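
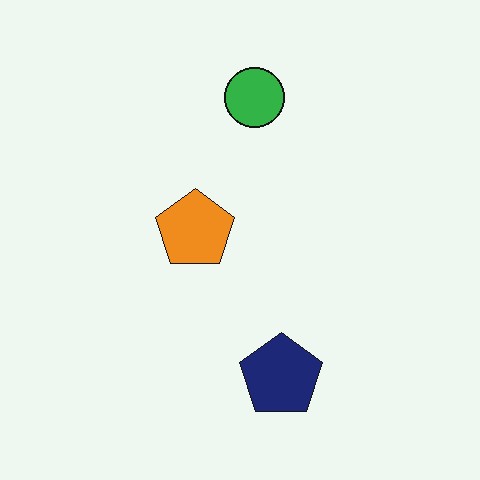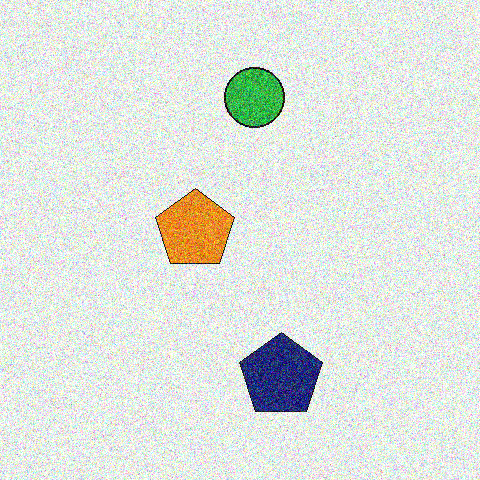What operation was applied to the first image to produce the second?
This is the original image degraded with strong gaussian noise.

Random speckle covers the whole image, including the flat background.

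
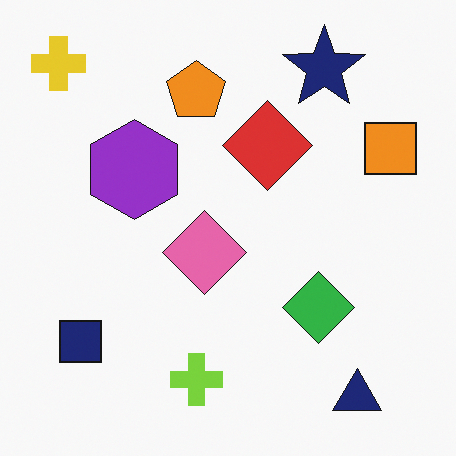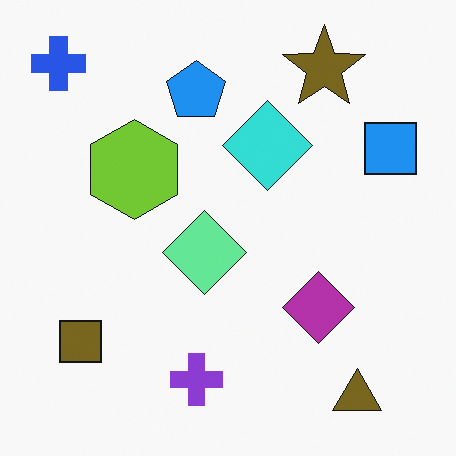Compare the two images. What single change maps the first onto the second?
Hue-shifted through roughly half the color wheel.

Every shape's color has rotated by the same amount around the hue wheel — a uniform hue shift.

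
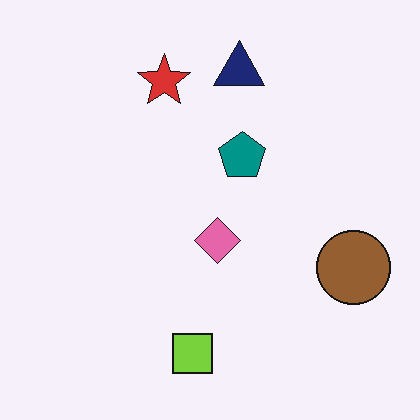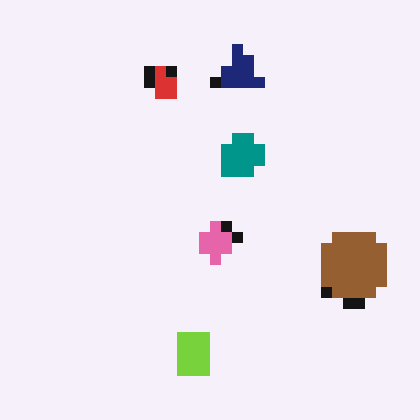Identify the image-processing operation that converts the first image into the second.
The transformation is: coarsely pixelated.

Shapes are reduced to large square blocks; fine edges and outlines are lost — a downscale-then-upscale (mosaic) effect.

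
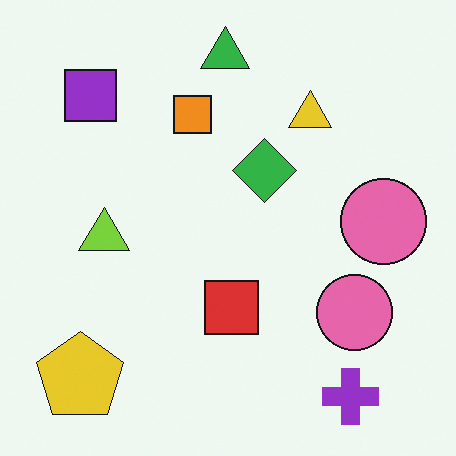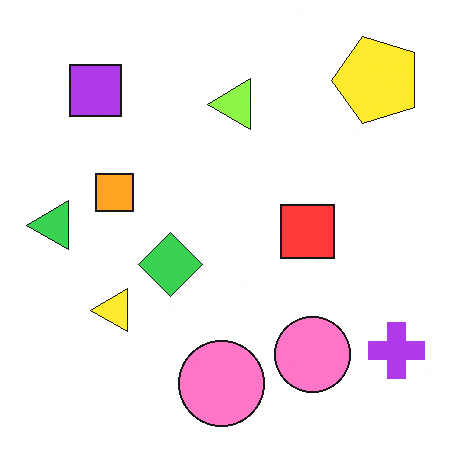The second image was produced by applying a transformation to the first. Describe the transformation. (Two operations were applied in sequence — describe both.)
This is the original image brightened a little, then transposed (reflected across the top-left ↔ bottom-right diagonal).

Every pixel — background and shapes alike — is uniformly brightened. Shapes have swapped their row and column positions — what was in the top-right is now in the bottom-left — a diagonal reflection.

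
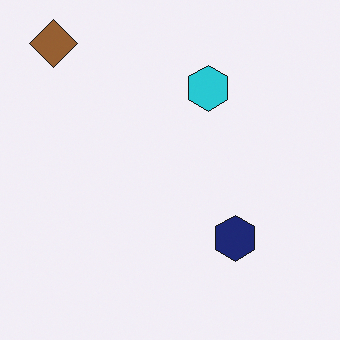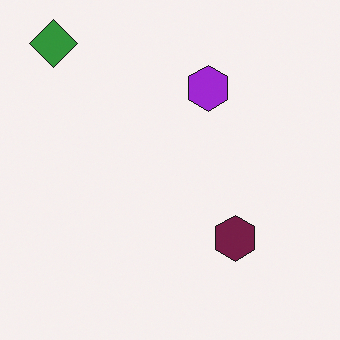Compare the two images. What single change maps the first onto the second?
Hue-shifted noticeably.

Every shape's color has rotated by the same amount around the hue wheel — a uniform hue shift.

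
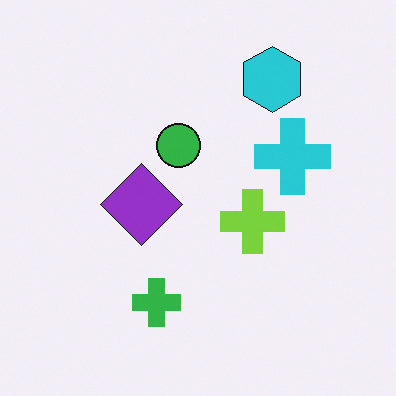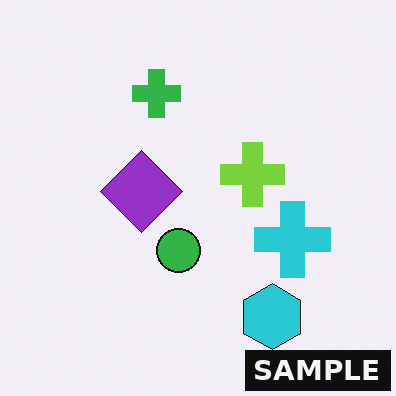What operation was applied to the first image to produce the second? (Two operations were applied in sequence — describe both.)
The transformation is: flipped vertically (top ↔ bottom), then watermarked with the text "SAMPLE" in the lower-right corner.

The cyan hexagon is in the top-right of the first image and the bottom-right of the second — shapes on opposite sides of the horizontal midline have swapped in a mirror flip. A dark label reading "SAMPLE" appears in the lower-right corner.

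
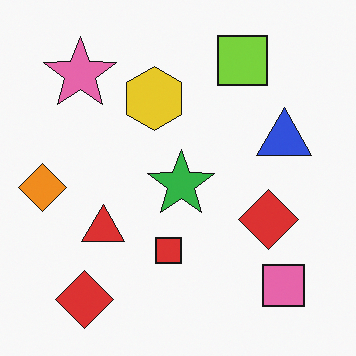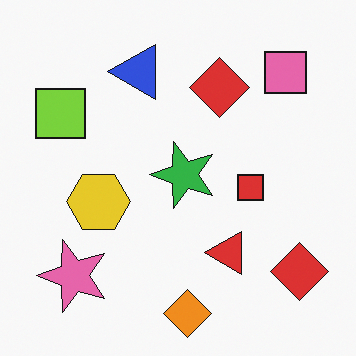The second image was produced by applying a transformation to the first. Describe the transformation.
The transformation is: rotated 90° counter-clockwise.

The pink square sits in the bottom-right of the first image and the top-right of the second — consistent with a whole-image 90° counter-clockwise rotation.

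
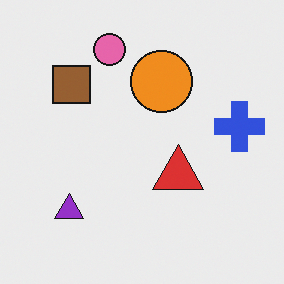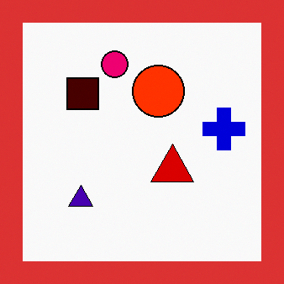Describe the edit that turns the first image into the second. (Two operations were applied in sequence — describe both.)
The second image is the first given much higher contrast, then framed with a red border.

Tones are pushed away from mid-grey across the whole image — a global contrast change. A solid red frame runs around the edge of the second image, with the content slightly shrunk inside it.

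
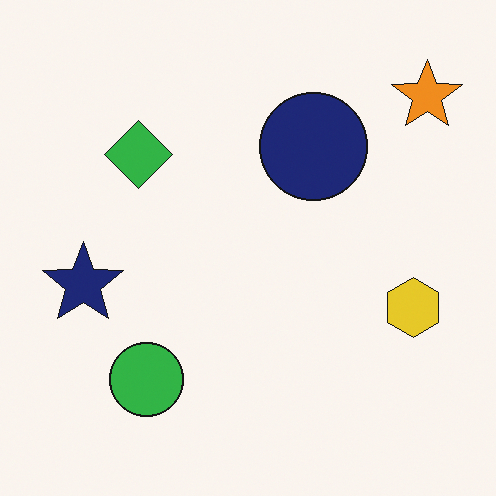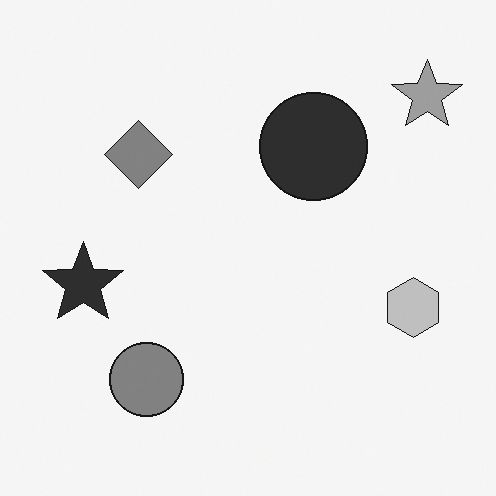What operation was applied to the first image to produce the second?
The second image is the first converted to grayscale.

All color is removed — every shape is now a shade of grey.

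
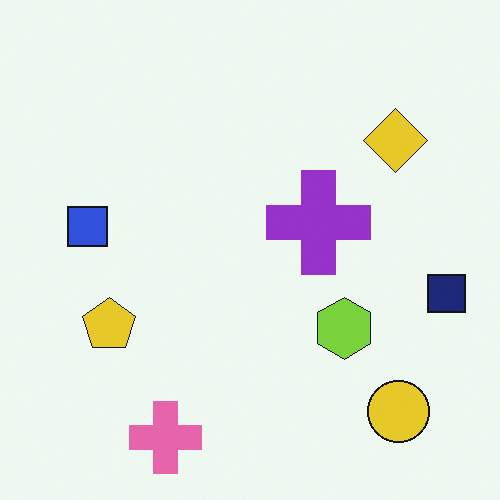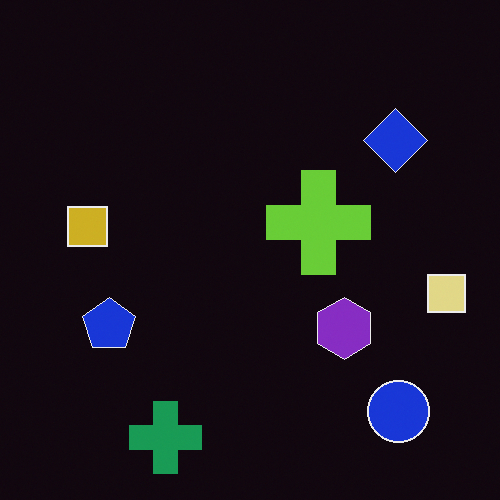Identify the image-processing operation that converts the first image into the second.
The second image is the first color-inverted (negative).

The light background has become dark and every shape's color is its complement — a photographic negative.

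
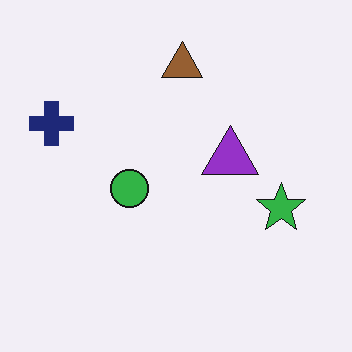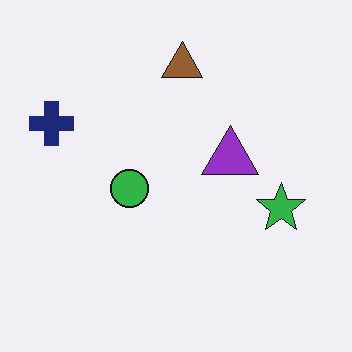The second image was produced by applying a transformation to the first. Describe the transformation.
It was JPEG-compressed with visible artifacts.

Blocky 8×8 compression artifacts appear around shape edges and the flat background shows ringing — characteristic JPEG degradation.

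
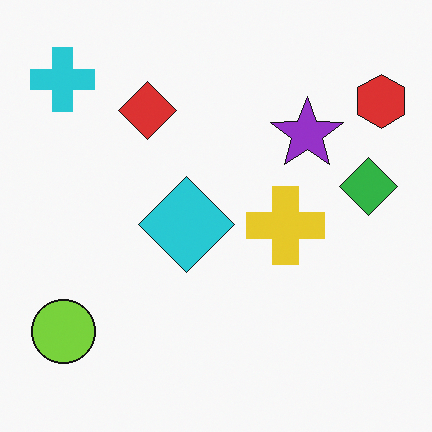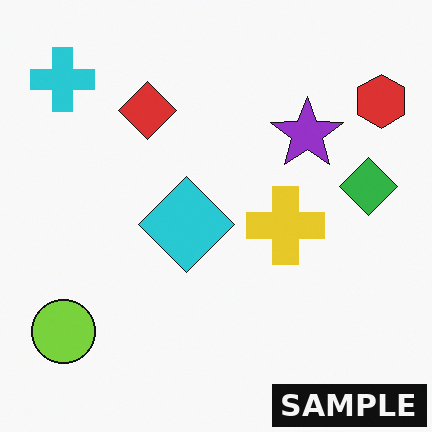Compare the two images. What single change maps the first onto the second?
The second image is the first watermarked with the text "SAMPLE" in the lower-right corner.

A dark label reading "SAMPLE" appears in the lower-right corner.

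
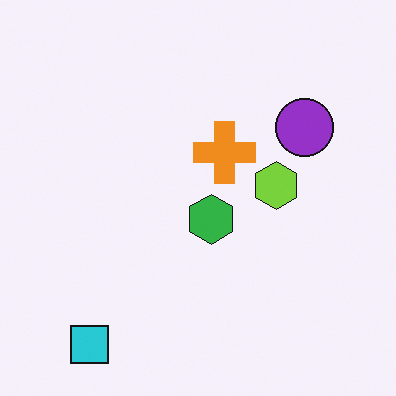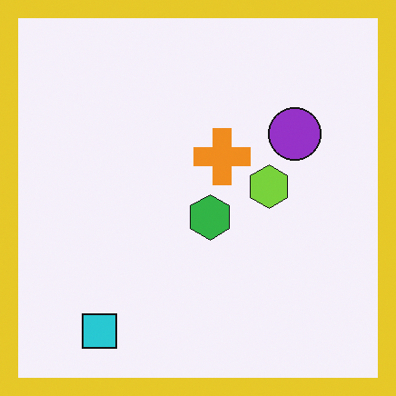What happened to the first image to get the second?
The transformation is: framed with a yellow border.

A solid yellow frame runs around the edge of the second image, with the content slightly shrunk inside it.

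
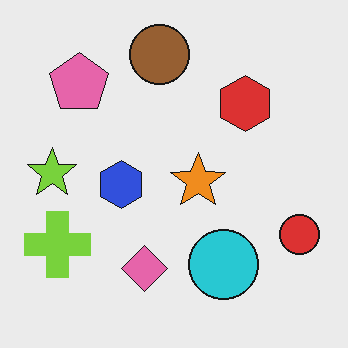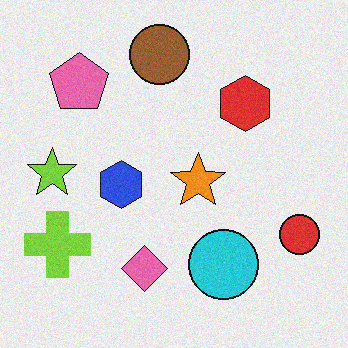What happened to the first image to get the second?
The transformation is: degraded with light additive noise.

Random speckle covers the whole image, including the flat background.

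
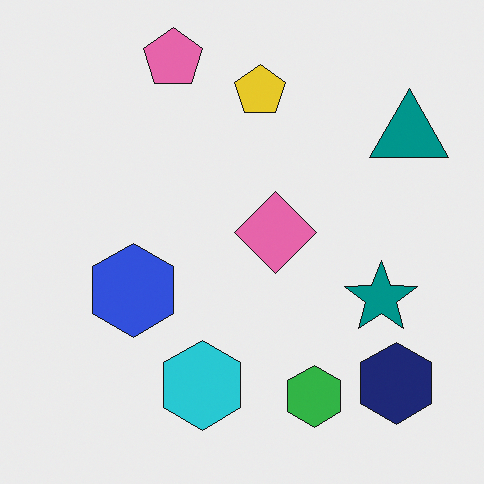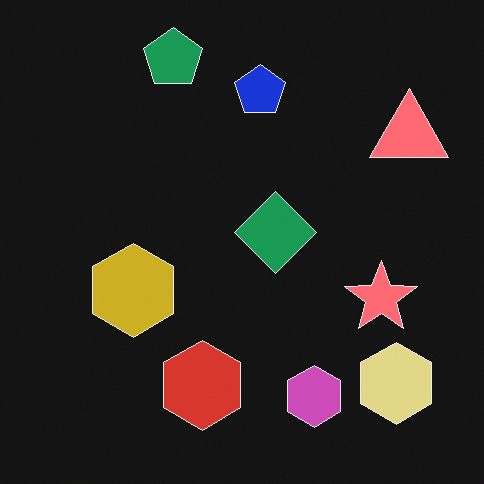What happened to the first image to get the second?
The image was color-inverted (negative).

The light background has become dark and every shape's color is its complement — a photographic negative.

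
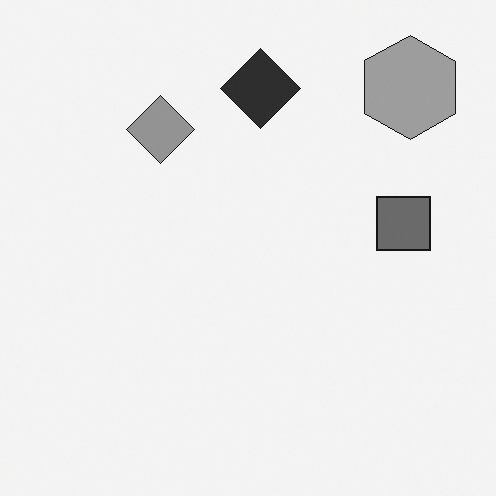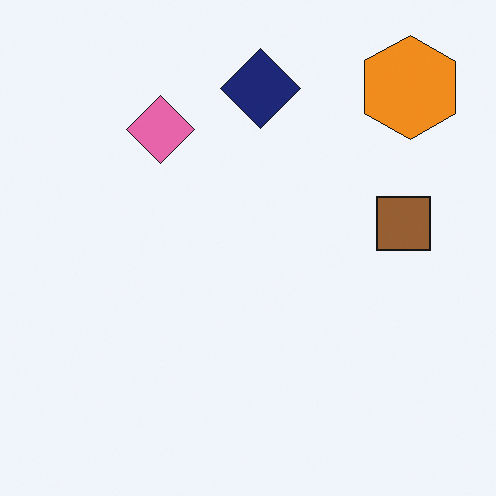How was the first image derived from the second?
This is the original image converted to grayscale.

All color is removed — every shape is now a shade of grey.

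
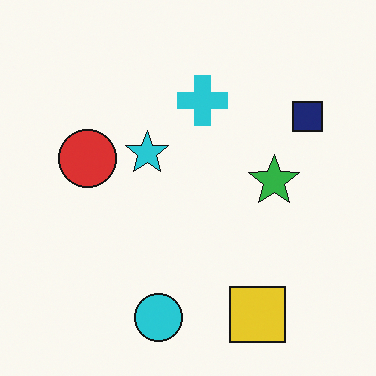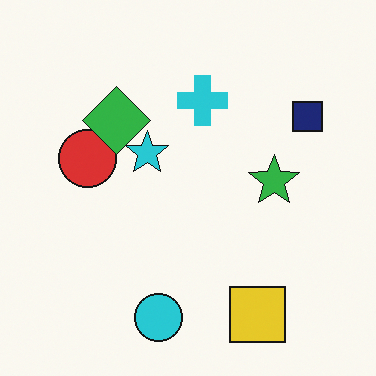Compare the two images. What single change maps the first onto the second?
Overlaid with an additional green diamond.

A green diamond appears in the second image that is absent from the first.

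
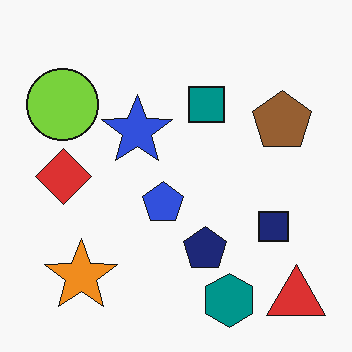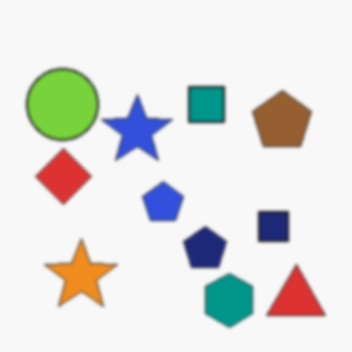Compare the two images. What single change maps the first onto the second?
This is the original image lightly blurred.

Shape edges and outlines are uniformly softened across the whole image.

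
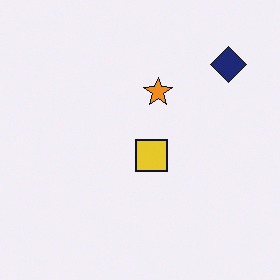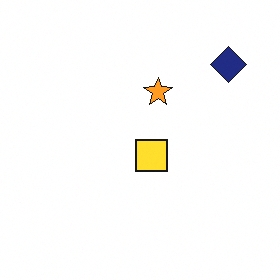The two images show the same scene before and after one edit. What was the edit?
The image was slightly brightened.

Every pixel — background and shapes alike — is uniformly brightened.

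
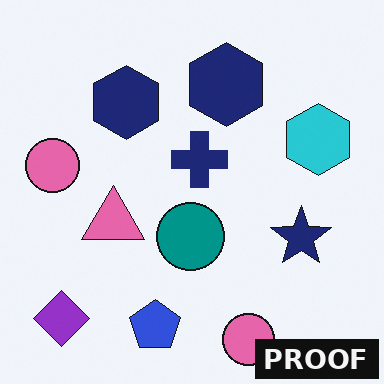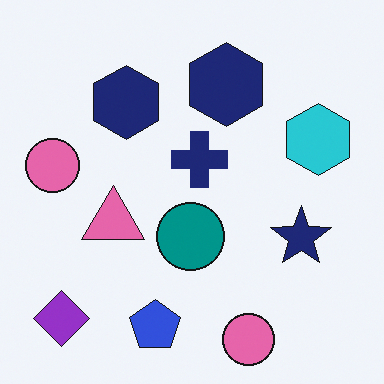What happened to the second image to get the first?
The transformation is: watermarked with the text "PROOF" in the lower-right corner.

A dark label reading "PROOF" appears in the lower-right corner.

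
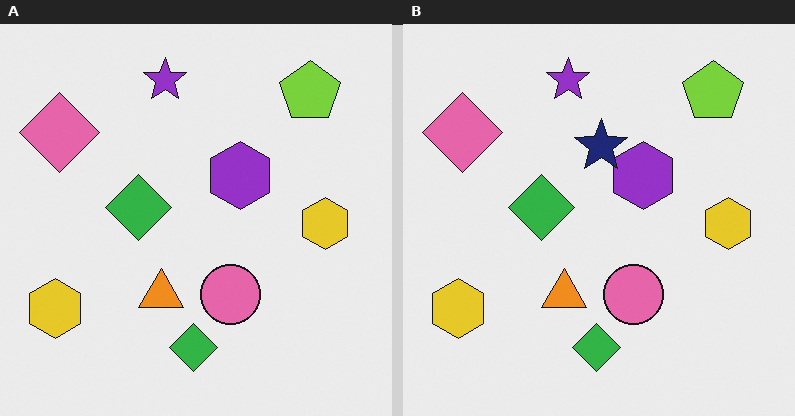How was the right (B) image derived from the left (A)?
This is the original image overlaid with an additional navy star.

A navy star appears in the right (B) image that is absent from the left (A).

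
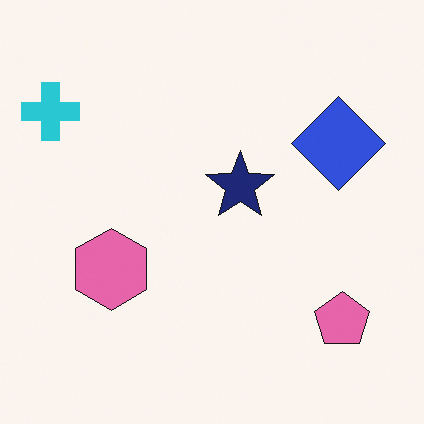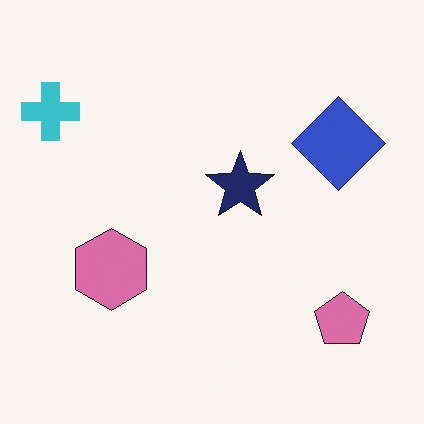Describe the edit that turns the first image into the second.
It was slightly desaturated.

All colors are more muted and greyish — a global saturation change.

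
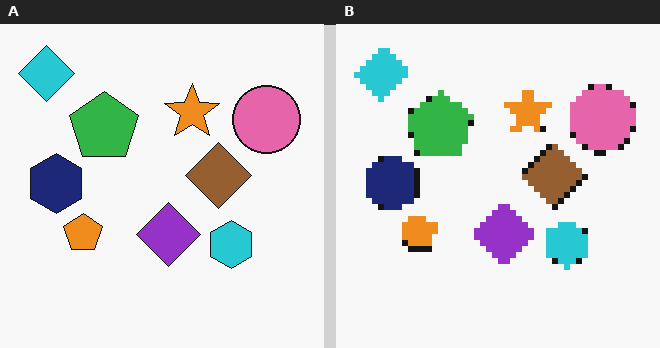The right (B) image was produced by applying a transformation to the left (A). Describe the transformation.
It was pixelated into visible square blocks.

Shapes are reduced to large square blocks; fine edges and outlines are lost — a downscale-then-upscale (mosaic) effect.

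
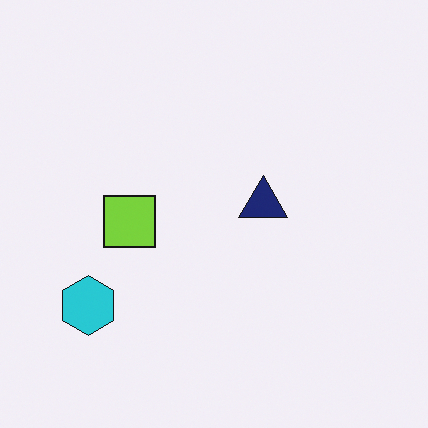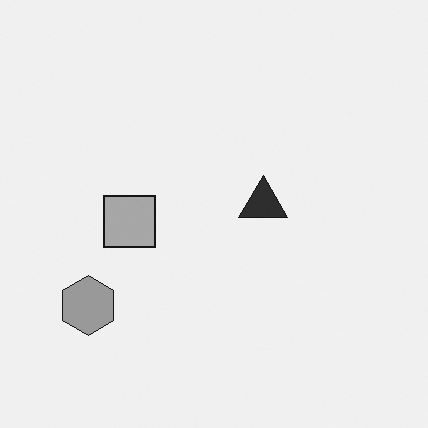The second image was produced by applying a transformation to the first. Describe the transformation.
The second image is the first converted to grayscale.

All color is removed — every shape is now a shade of grey.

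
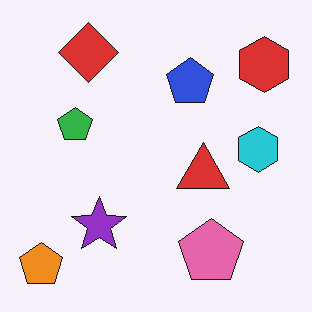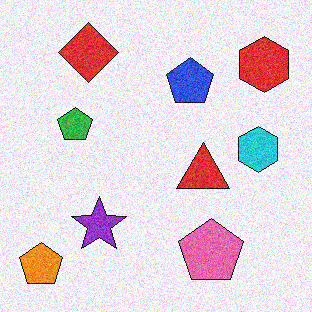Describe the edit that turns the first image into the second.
This is the original image degraded with visible gaussian noise.

Random speckle covers the whole image, including the flat background.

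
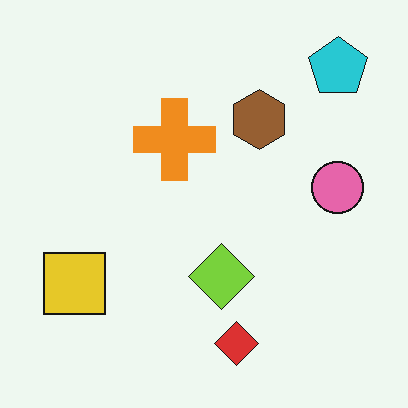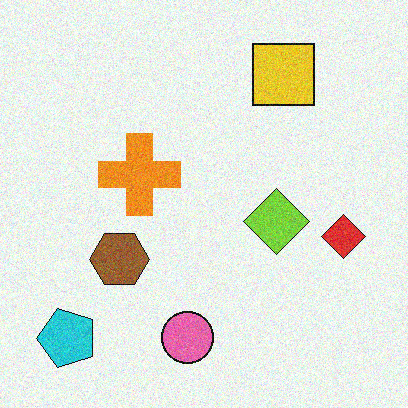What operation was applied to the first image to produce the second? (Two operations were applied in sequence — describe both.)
The transformation is: transposed (reflected across the top-left ↔ bottom-right diagonal), then degraded with moderate additive noise.

Shapes have swapped their row and column positions — what was in the top-right is now in the bottom-left — a diagonal reflection. Random speckle covers the whole image, including the flat background.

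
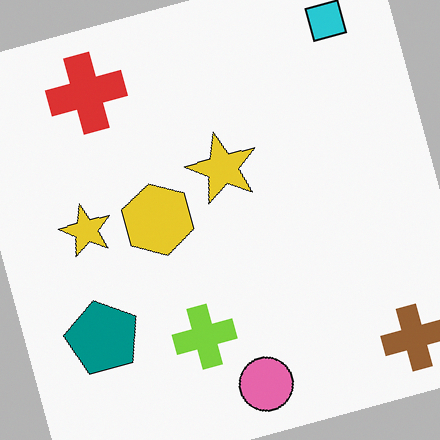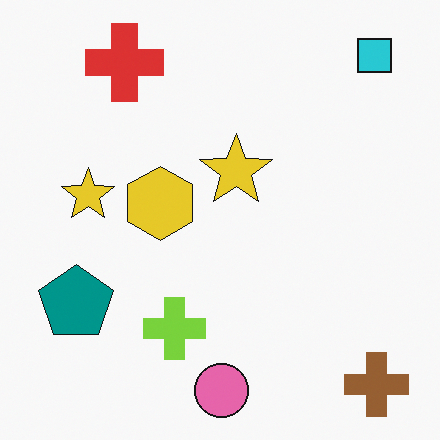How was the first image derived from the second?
The first image is the second rotated counter-clockwise by a clearly visible amount.

Every shape is tilted by the same angle and the image corners show triangular fill wedges — a whole-image rotation by a non-right angle.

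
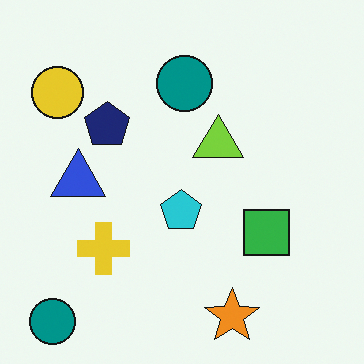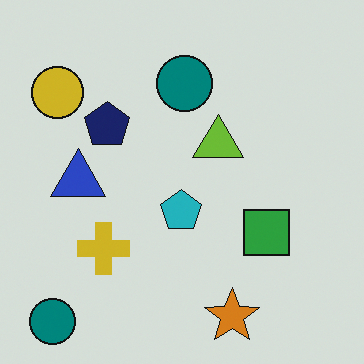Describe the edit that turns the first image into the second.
Darkened a little.

Every pixel — background and shapes alike — is uniformly darkened.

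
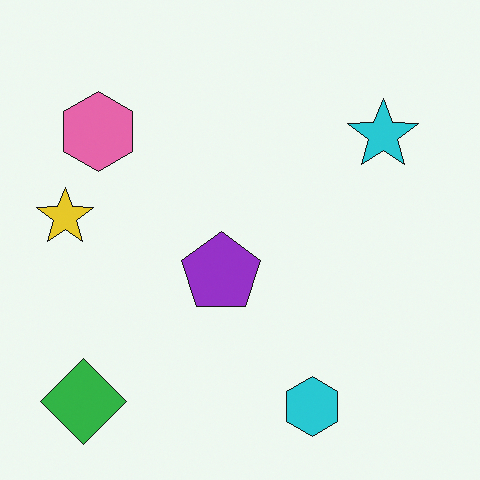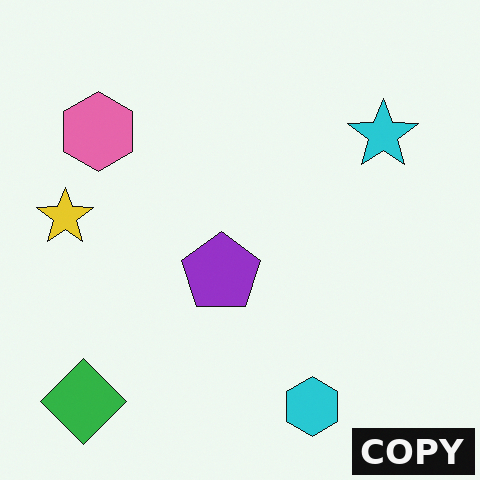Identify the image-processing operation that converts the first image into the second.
Watermarked with the text "COPY" in the lower-right corner.

A dark label reading "COPY" appears in the lower-right corner.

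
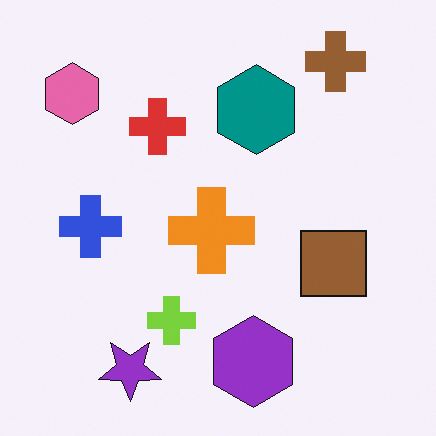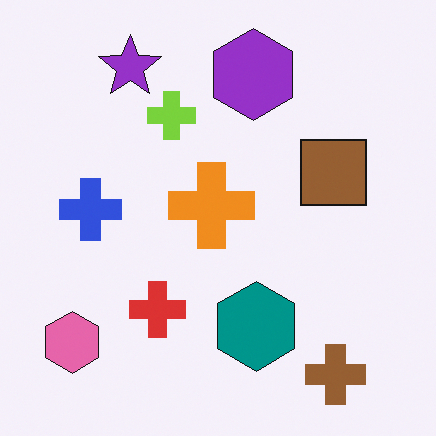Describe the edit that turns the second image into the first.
The image was flipped vertically (top ↔ bottom).

The brown cross is in the bottom-right of the second image and the top-right of the first — shapes on opposite sides of the horizontal midline have swapped in a mirror flip.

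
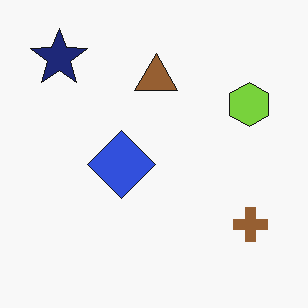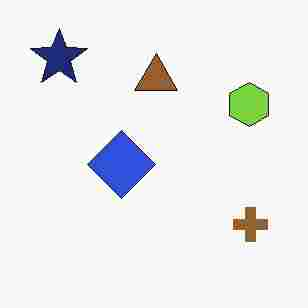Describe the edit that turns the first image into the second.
It was heavily JPEG-compressed with obvious blocking artifacts.

Blocky 8×8 compression artifacts appear around shape edges and the flat background shows ringing — characteristic JPEG degradation.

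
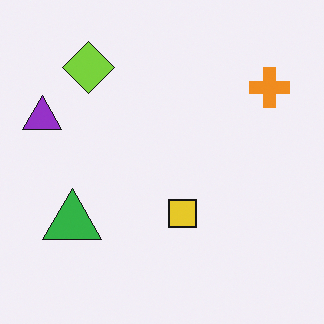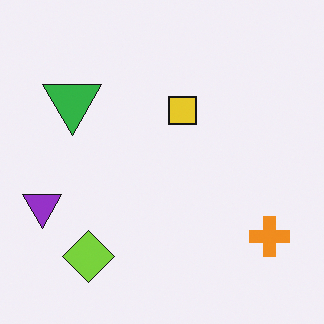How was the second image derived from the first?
This is the original image flipped vertically (top ↔ bottom).

The lime diamond is in the top-left of the first image and the bottom-left of the second — shapes on opposite sides of the horizontal midline have swapped in a mirror flip.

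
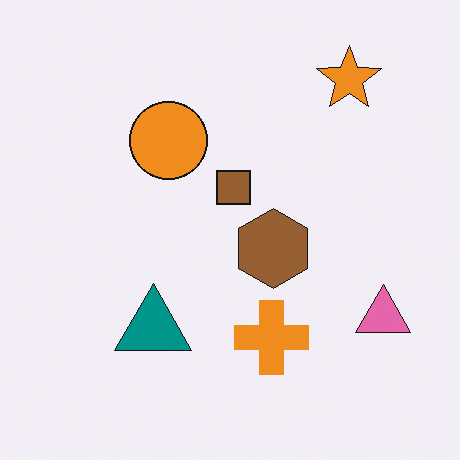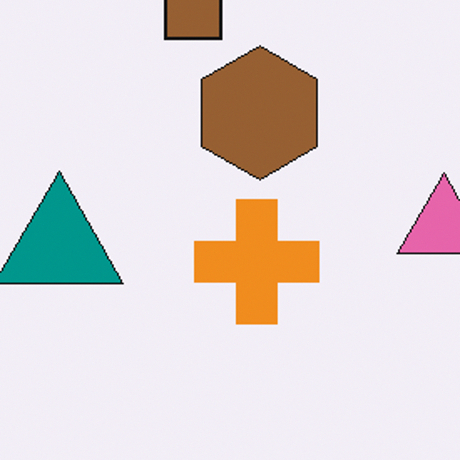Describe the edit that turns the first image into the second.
The image was cropped tightly and scaled back up.

The visible shapes are larger and the field of view is narrower; shapes near the original edges may be partly or wholly outside the frame — a crop-and-rescale.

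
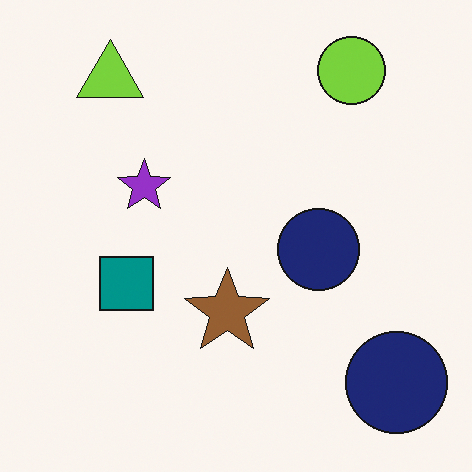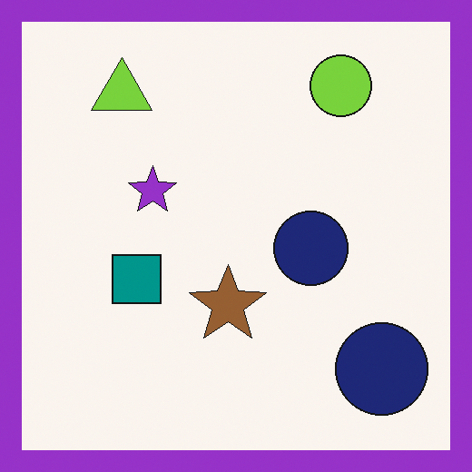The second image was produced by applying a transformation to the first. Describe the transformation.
It was framed with a purple border.

A solid purple frame runs around the edge of the second image, with the content slightly shrunk inside it.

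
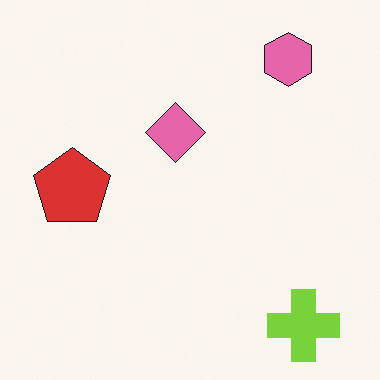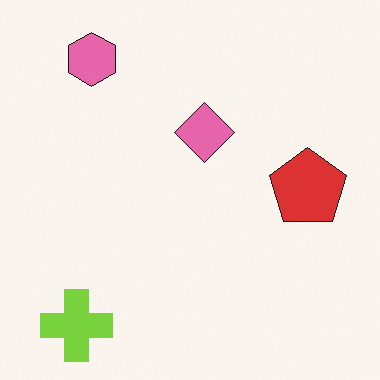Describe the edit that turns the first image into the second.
The image was flipped horizontally (left ↔ right).

The red pentagon is in the left of the first image and the right of the second — shapes on opposite sides of the vertical midline have swapped in a mirror flip.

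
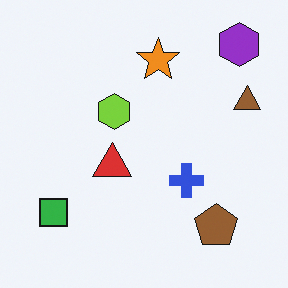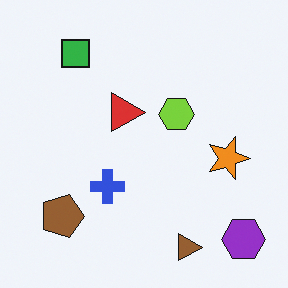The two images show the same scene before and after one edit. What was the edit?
Rotated 90° clockwise.

The purple hexagon sits in the top-right of the first image and the bottom-right of the second — consistent with a whole-image 90° clockwise rotation.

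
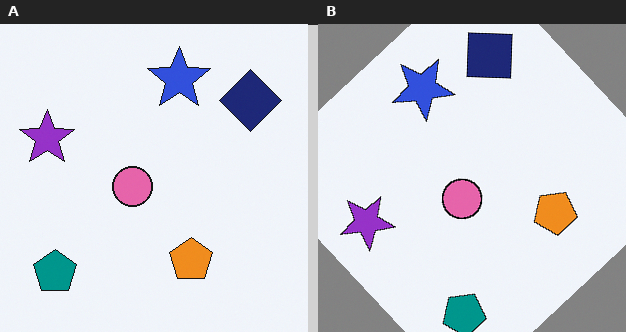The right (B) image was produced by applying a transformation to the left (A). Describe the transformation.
It was rotated counter-clockwise by a large amount — several tens of degrees.

Every shape is tilted by the same angle and the image corners show triangular fill wedges — a whole-image rotation by a non-right angle.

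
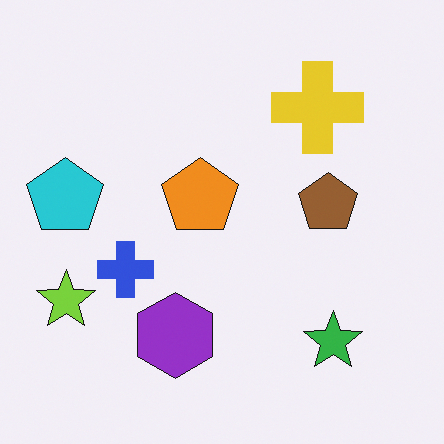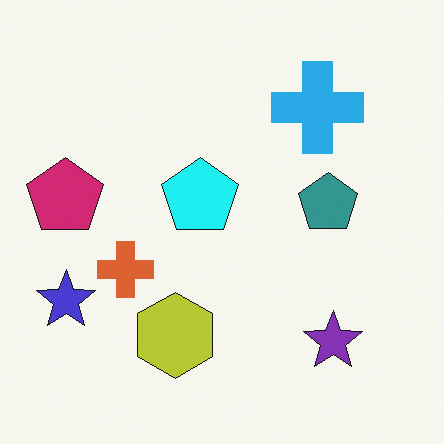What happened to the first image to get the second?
The image was hue-shifted through roughly a third of the color wheel.

Every shape's color has rotated by the same amount around the hue wheel — a uniform hue shift.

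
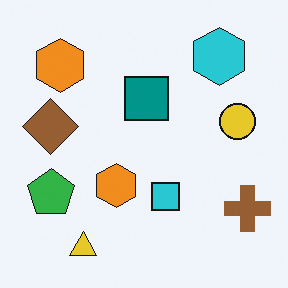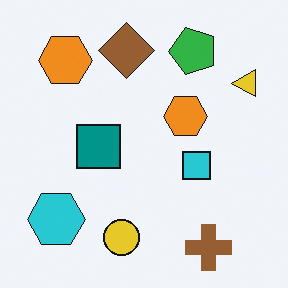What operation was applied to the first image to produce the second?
The image was transposed (reflected across the top-left ↔ bottom-right diagonal).

Shapes have swapped their row and column positions — what was in the top-right is now in the bottom-left — a diagonal reflection.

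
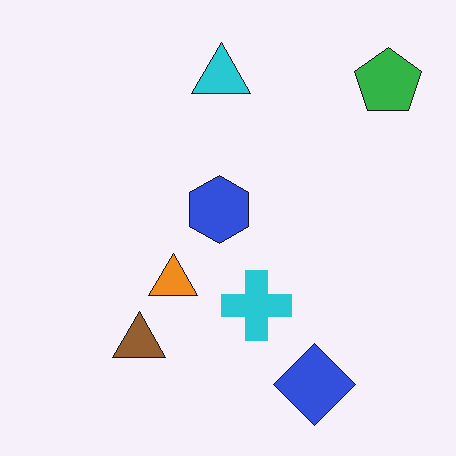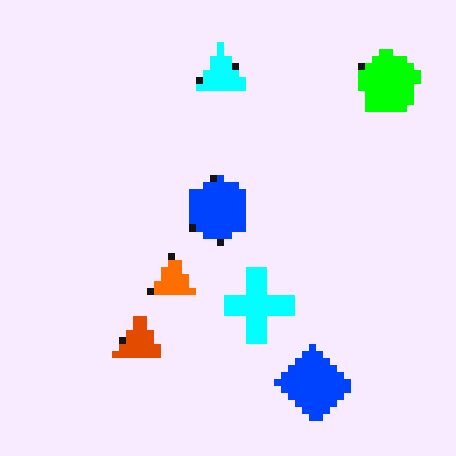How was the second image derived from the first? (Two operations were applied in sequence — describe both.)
The transformation is: pixelated into visible square blocks, then heavily oversaturated.

Shapes are reduced to large square blocks; fine edges and outlines are lost — a downscale-then-upscale (mosaic) effect. All colors are more vivid — a global saturation change.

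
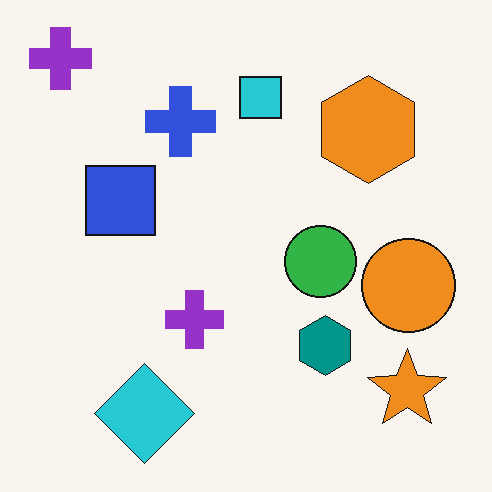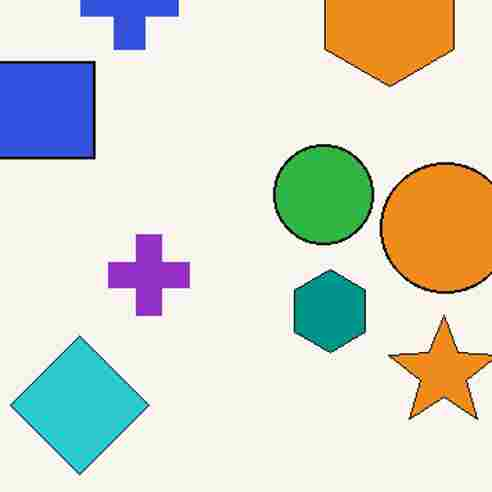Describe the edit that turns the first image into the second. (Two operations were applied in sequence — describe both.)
This is the original image cropped slightly and scaled back up, then degraded with heavy JPEG compression.

The visible shapes are larger and the field of view is narrower; shapes near the original edges may be partly or wholly outside the frame — a crop-and-rescale. Blocky 8×8 compression artifacts appear around shape edges and the flat background shows ringing — characteristic JPEG degradation.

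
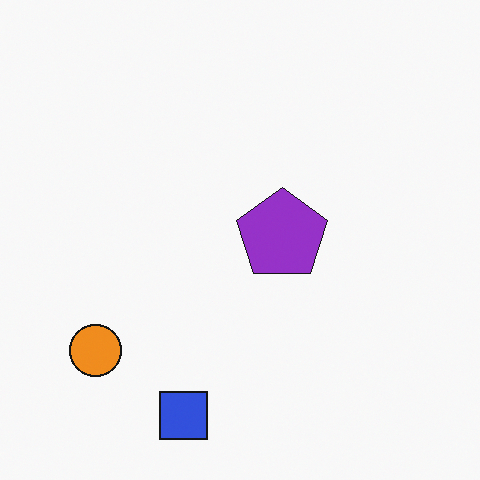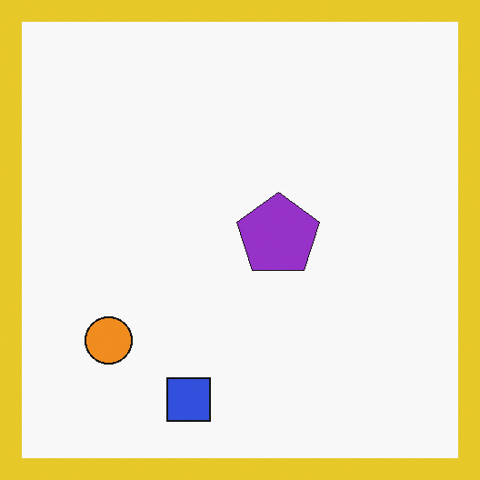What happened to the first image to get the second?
The image was framed with a yellow border.

A solid yellow frame runs around the edge of the second image, with the content slightly shrunk inside it.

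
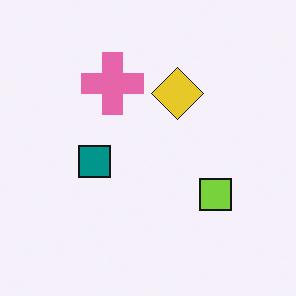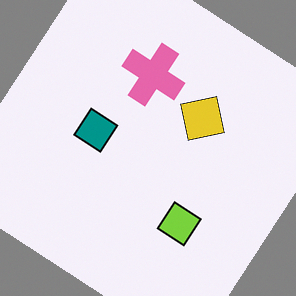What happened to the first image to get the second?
The second image is the first rotated clockwise by a large amount — several tens of degrees.

Every shape is tilted by the same angle and the image corners show triangular fill wedges — a whole-image rotation by a non-right angle.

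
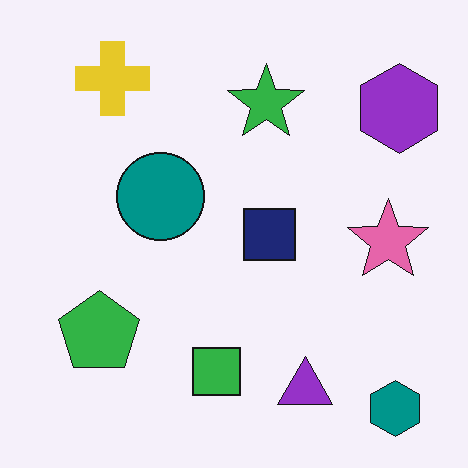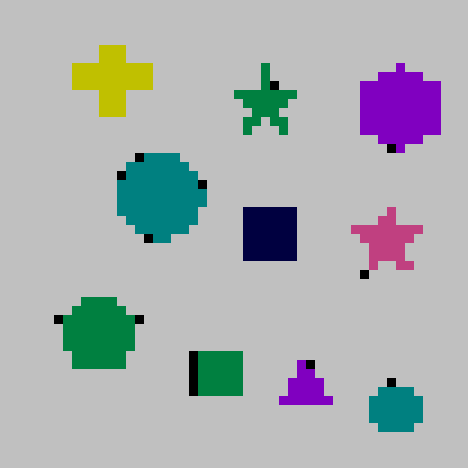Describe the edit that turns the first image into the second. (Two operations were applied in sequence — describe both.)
The second image is the first aggressively posterized, then coarsely pixelated.

Each flat color has snapped to a coarser quantized level — most visibly, the near-white background has dropped to a flat grey. Shapes are reduced to large square blocks; fine edges and outlines are lost — a downscale-then-upscale (mosaic) effect.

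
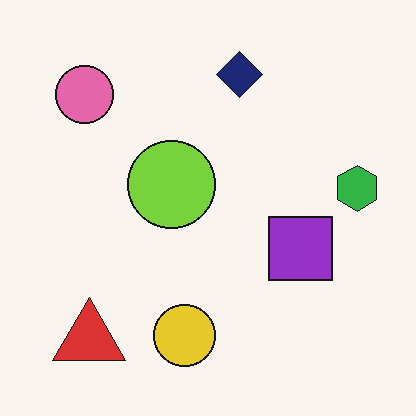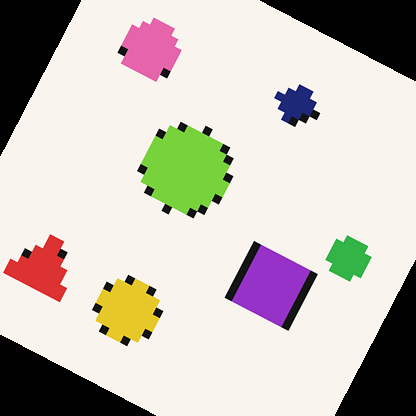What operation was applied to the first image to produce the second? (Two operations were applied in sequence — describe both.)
Moderately pixelated, then rotated clockwise by a moderate amount.

Shapes are reduced to large square blocks; fine edges and outlines are lost — a downscale-then-upscale (mosaic) effect. Every shape is tilted by the same angle and the image corners show triangular fill wedges — a whole-image rotation by a non-right angle.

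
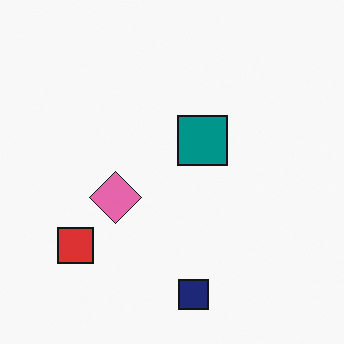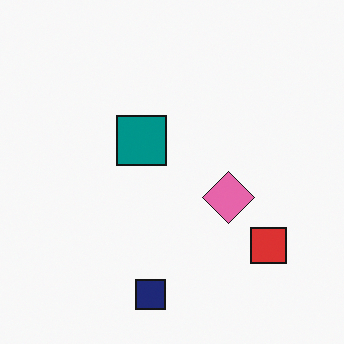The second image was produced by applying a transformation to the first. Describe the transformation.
This is the original image flipped horizontally (left ↔ right).

The red square is in the bottom-left of the first image and the bottom-right of the second — shapes on opposite sides of the vertical midline have swapped in a mirror flip.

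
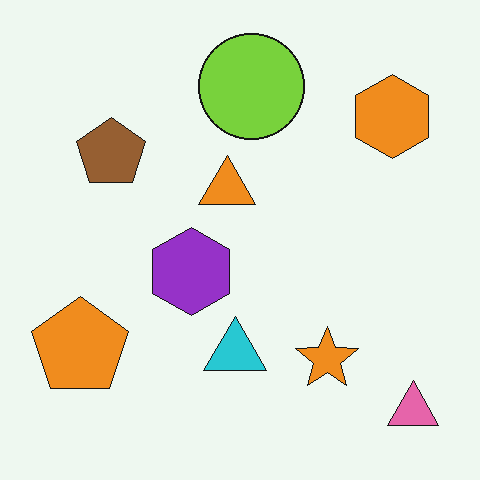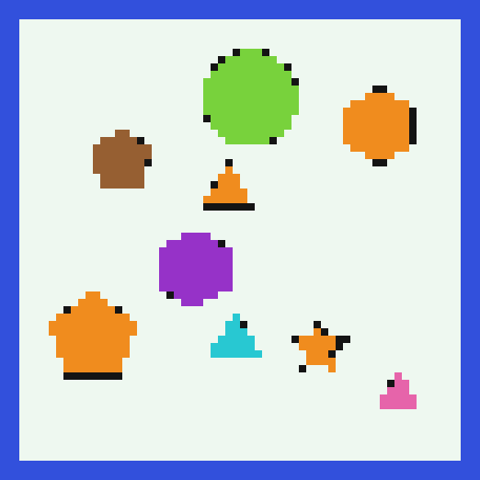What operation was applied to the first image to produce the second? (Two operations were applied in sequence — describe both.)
The image was pixelated into visible square blocks, then framed with a blue border.

Shapes are reduced to large square blocks; fine edges and outlines are lost — a downscale-then-upscale (mosaic) effect. A solid blue frame runs around the edge of the second image, with the content slightly shrunk inside it.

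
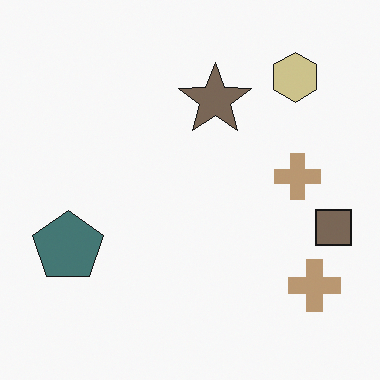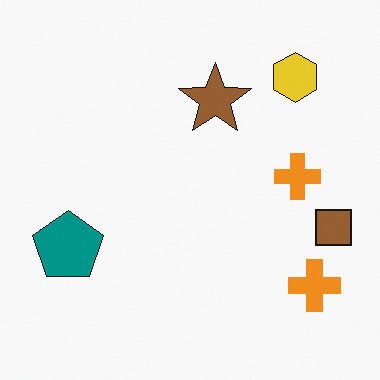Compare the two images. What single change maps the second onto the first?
Heavily desaturated.

All colors are more muted and greyish — a global saturation change.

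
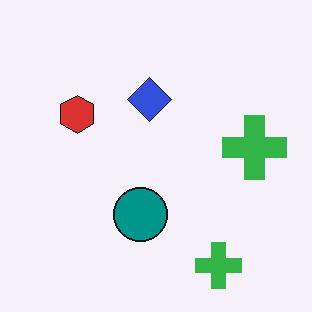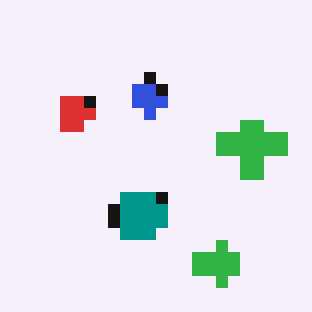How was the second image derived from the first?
Heavily pixelated into large blocks.

Shapes are reduced to large square blocks; fine edges and outlines are lost — a downscale-then-upscale (mosaic) effect.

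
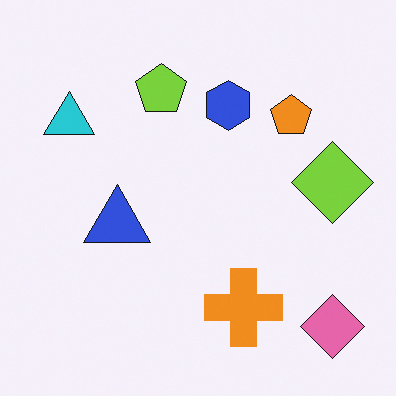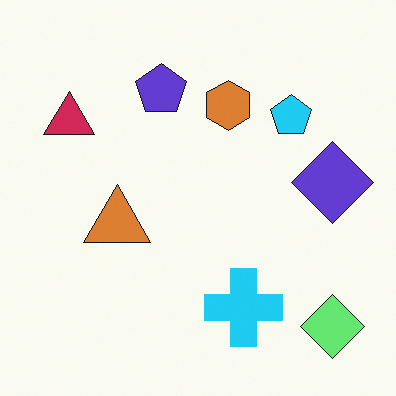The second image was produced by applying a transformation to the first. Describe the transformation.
It was hue-shifted by a large amount.

Every shape's color has rotated by the same amount around the hue wheel — a uniform hue shift.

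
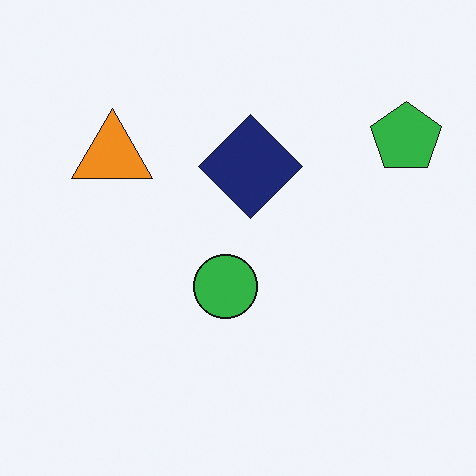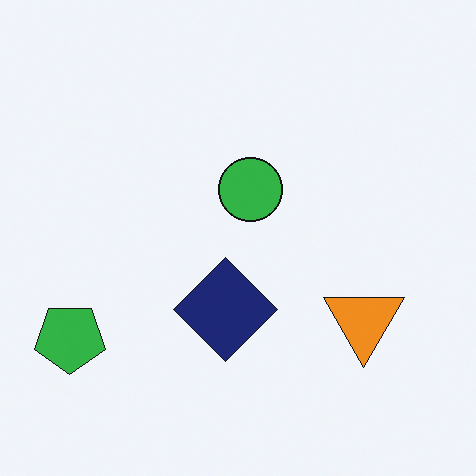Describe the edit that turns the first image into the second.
This is the original image rotated 180°.

The green pentagon sits in the top-right of the first image and the bottom-left of the second — consistent with a whole-image 180° rotation.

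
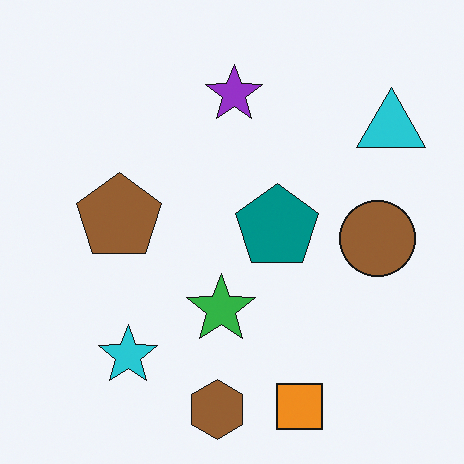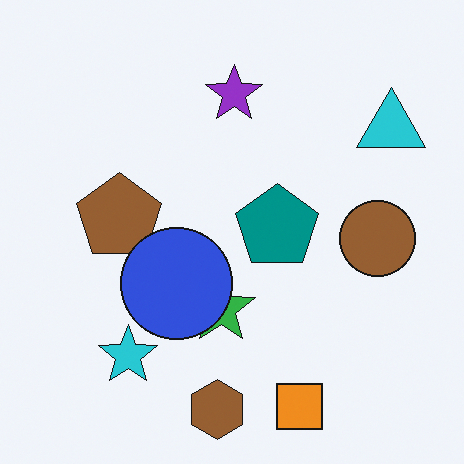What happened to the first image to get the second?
The image was overlaid with an additional blue circle.

A blue circle appears in the second image that is absent from the first.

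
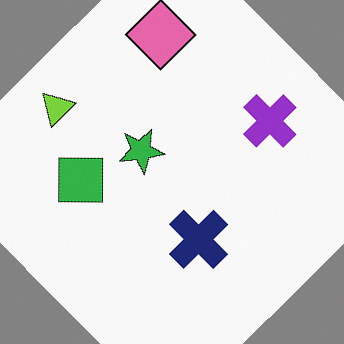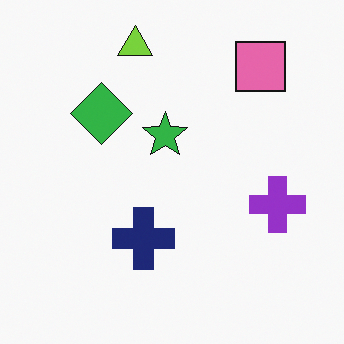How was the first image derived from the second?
It was rotated counter-clockwise by a large amount — several tens of degrees.

Every shape is tilted by the same angle and the image corners show triangular fill wedges — a whole-image rotation by a non-right angle.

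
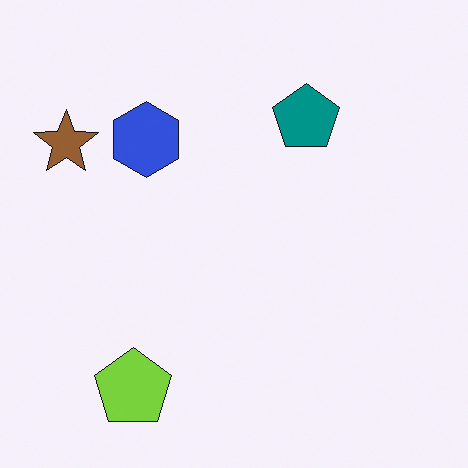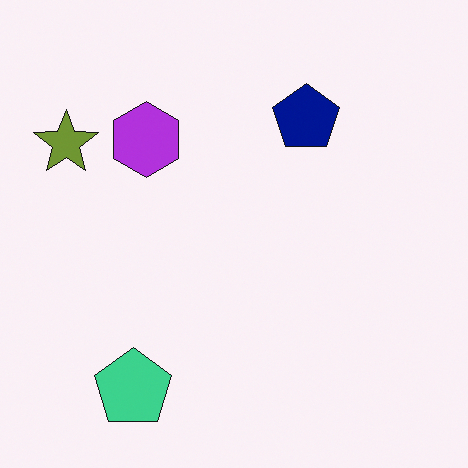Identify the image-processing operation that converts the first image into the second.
It was hue-shifted by a small amount.

Every shape's color has rotated by the same amount around the hue wheel — a uniform hue shift.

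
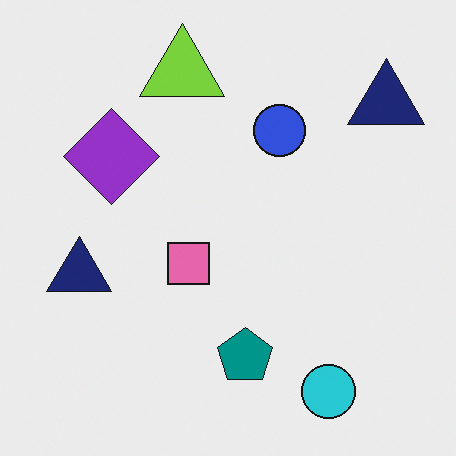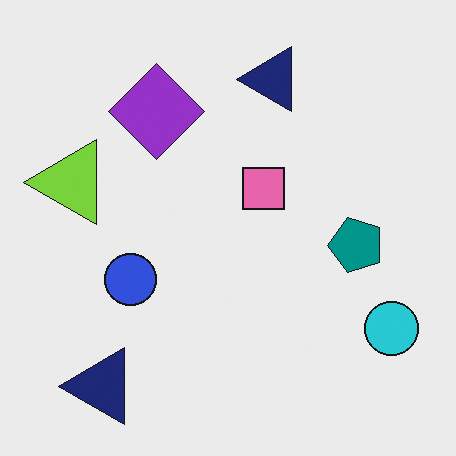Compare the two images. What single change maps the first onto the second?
The second image is the first transposed (reflected across the top-left ↔ bottom-right diagonal).

Shapes have swapped their row and column positions — what was in the top-right is now in the bottom-left — a diagonal reflection.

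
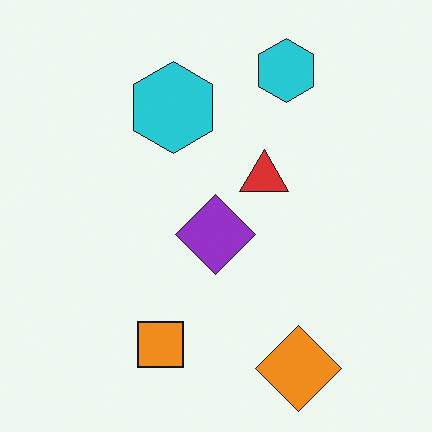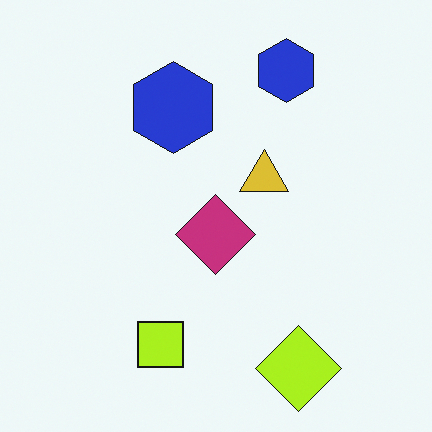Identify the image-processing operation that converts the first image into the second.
The second image is the first hue-shifted slightly.

Every shape's color has rotated by the same amount around the hue wheel — a uniform hue shift.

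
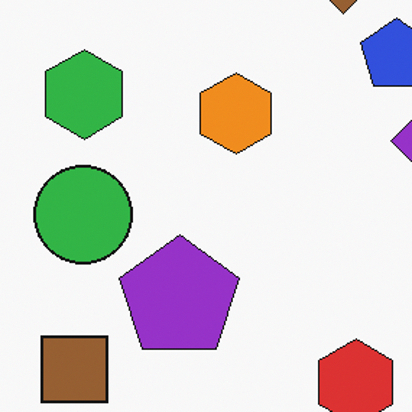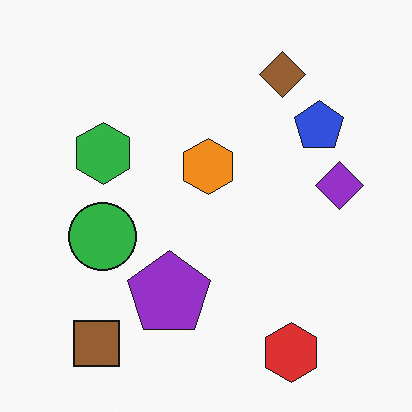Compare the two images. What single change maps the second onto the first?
The first image is the second cropped to a modestly smaller region and rescaled.

The visible shapes are larger and the field of view is narrower; shapes near the original edges may be partly or wholly outside the frame — a crop-and-rescale.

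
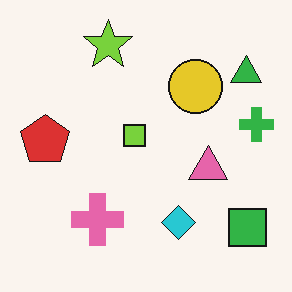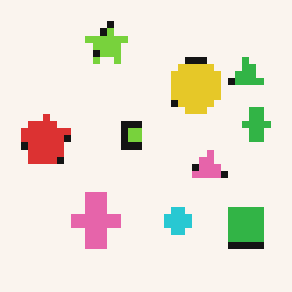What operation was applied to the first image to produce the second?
It was moderately pixelated.

Shapes are reduced to large square blocks; fine edges and outlines are lost — a downscale-then-upscale (mosaic) effect.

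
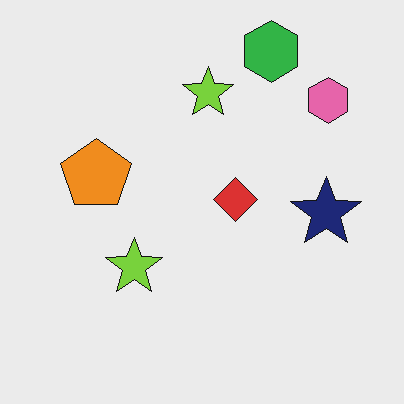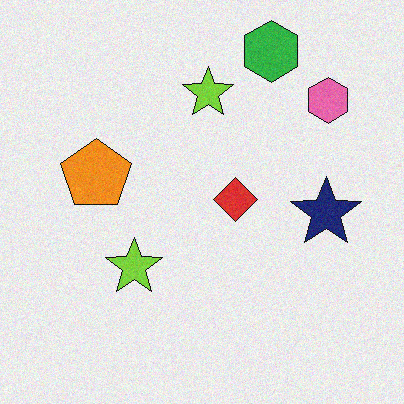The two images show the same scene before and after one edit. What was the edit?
It was degraded with light additive noise.

Random speckle covers the whole image, including the flat background.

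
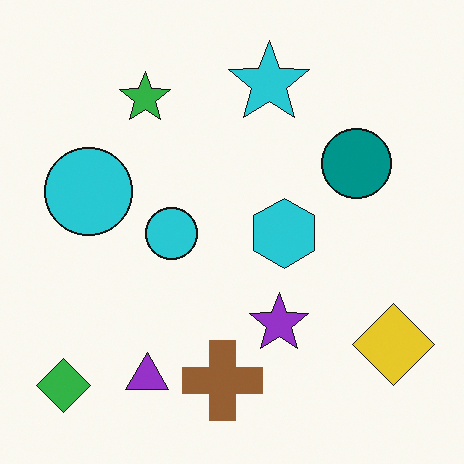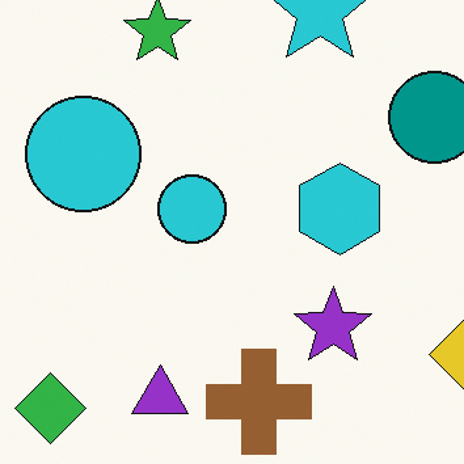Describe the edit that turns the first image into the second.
This is the original image cropped to a modestly smaller region and rescaled.

The visible shapes are larger and the field of view is narrower; shapes near the original edges may be partly or wholly outside the frame — a crop-and-rescale.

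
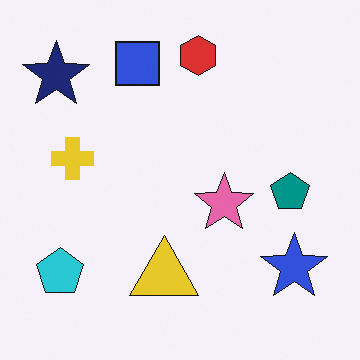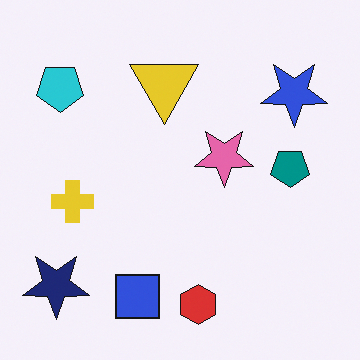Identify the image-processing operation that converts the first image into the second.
It was flipped vertically (top ↔ bottom).

The red hexagon is in the top of the first image and the bottom of the second — shapes on opposite sides of the horizontal midline have swapped in a mirror flip.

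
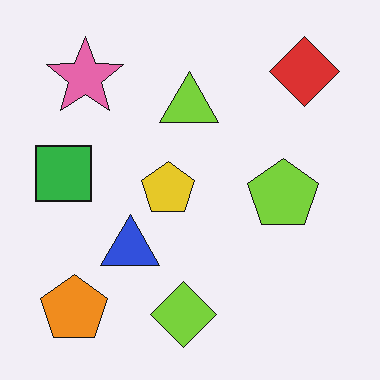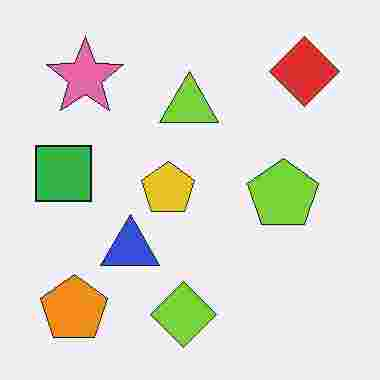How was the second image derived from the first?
The transformation is: degraded with heavy JPEG compression.

Blocky 8×8 compression artifacts appear around shape edges and the flat background shows ringing — characteristic JPEG degradation.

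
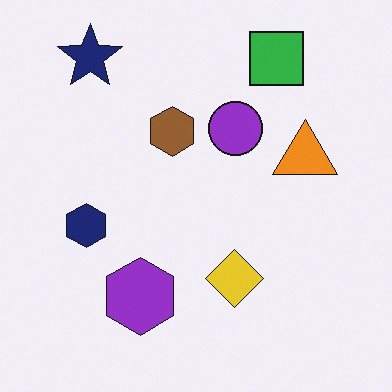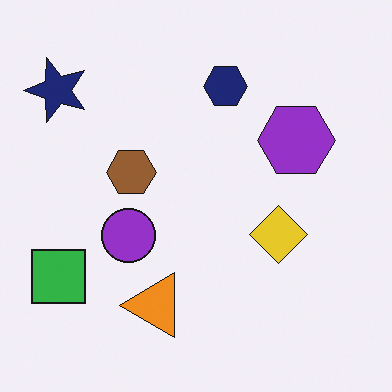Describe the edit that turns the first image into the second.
Transposed (reflected across the top-left ↔ bottom-right diagonal).

Shapes have swapped their row and column positions — what was in the top-right is now in the bottom-left — a diagonal reflection.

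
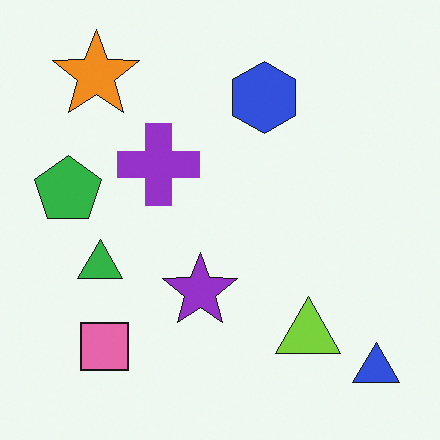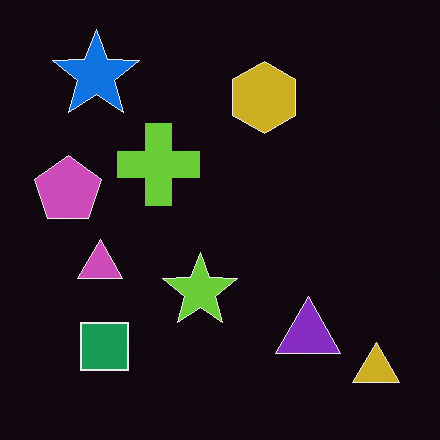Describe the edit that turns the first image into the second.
The second image is the first color-inverted (negative).

The light background has become dark and every shape's color is its complement — a photographic negative.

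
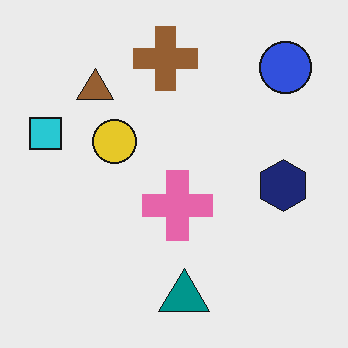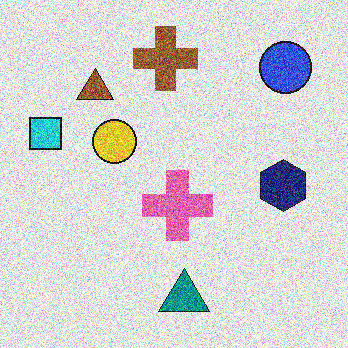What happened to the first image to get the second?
The second image is the first degraded with strong gaussian noise.

Random speckle covers the whole image, including the flat background.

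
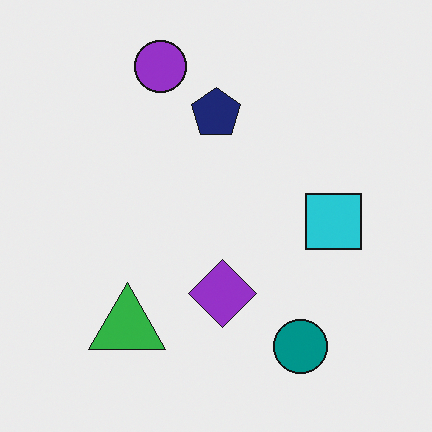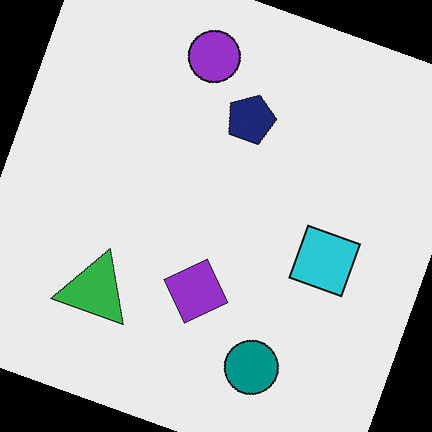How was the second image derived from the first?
The image was rotated clockwise by a clearly visible amount.

Every shape is tilted by the same angle and the image corners show triangular fill wedges — a whole-image rotation by a non-right angle.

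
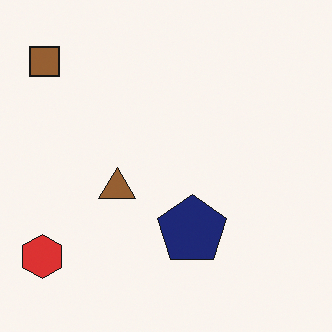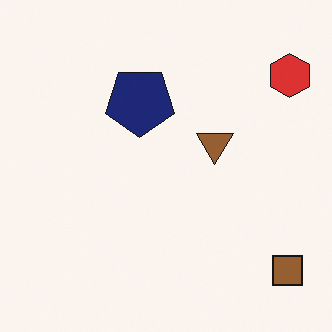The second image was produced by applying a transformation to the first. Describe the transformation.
This is the original image rotated 180°.

The brown square sits in the top-left of the first image and the bottom-right of the second — consistent with a whole-image 180° rotation.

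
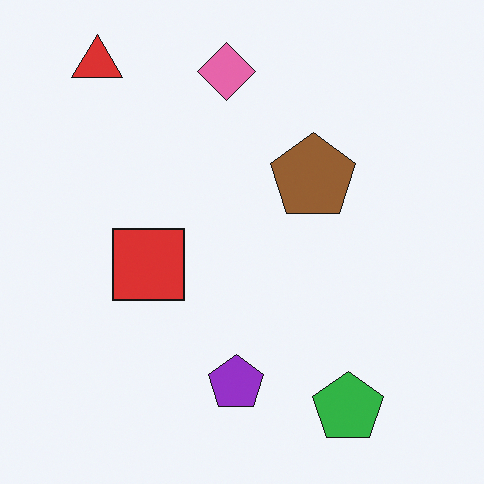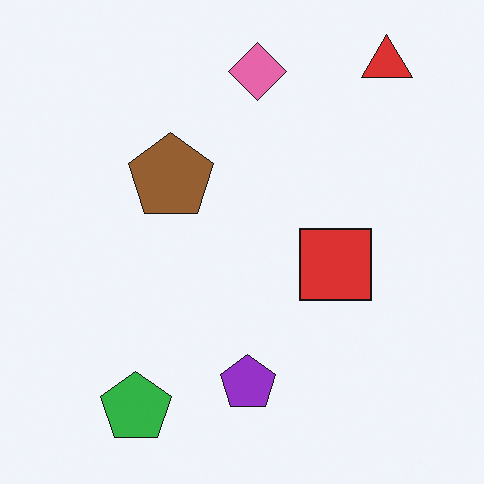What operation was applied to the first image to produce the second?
This is the original image flipped horizontally (left ↔ right).

The red triangle is in the top-left of the first image and the top-right of the second — shapes on opposite sides of the vertical midline have swapped in a mirror flip.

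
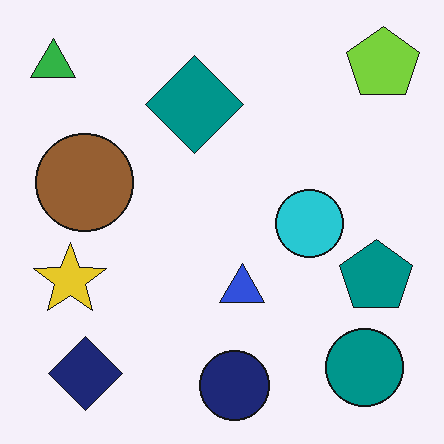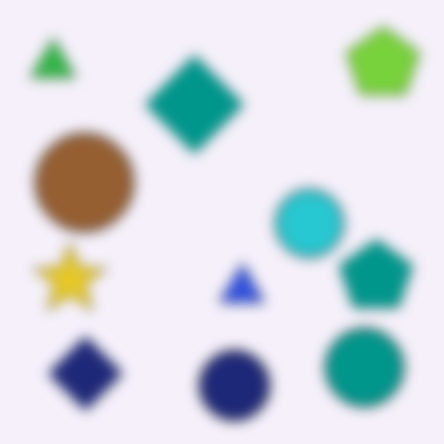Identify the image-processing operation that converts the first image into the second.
The transformation is: strongly gaussian-blurred.

Shape edges and outlines are uniformly softened across the whole image.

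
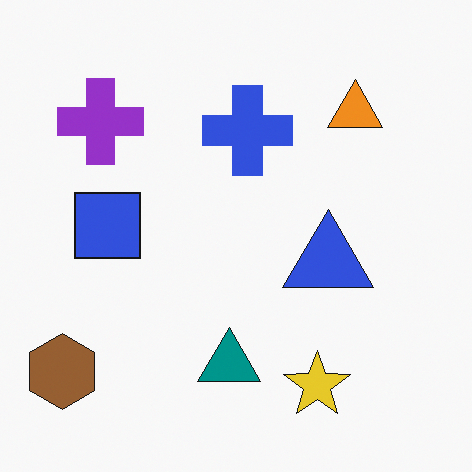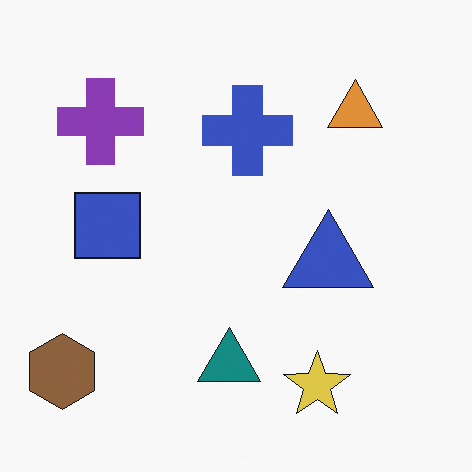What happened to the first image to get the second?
This is the original image slightly desaturated.

All colors are more muted and greyish — a global saturation change.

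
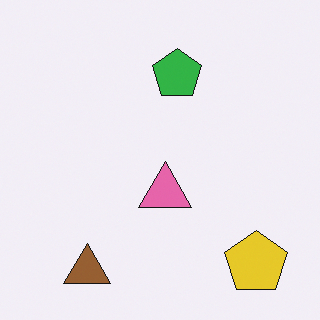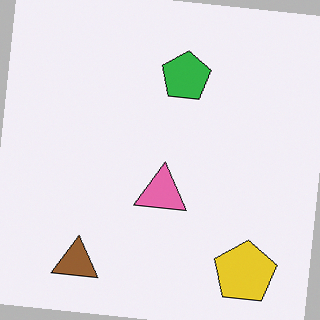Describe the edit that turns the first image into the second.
This is the original image rotated clockwise by a small amount.

Every shape is tilted by the same angle and the image corners show triangular fill wedges — a whole-image rotation by a non-right angle.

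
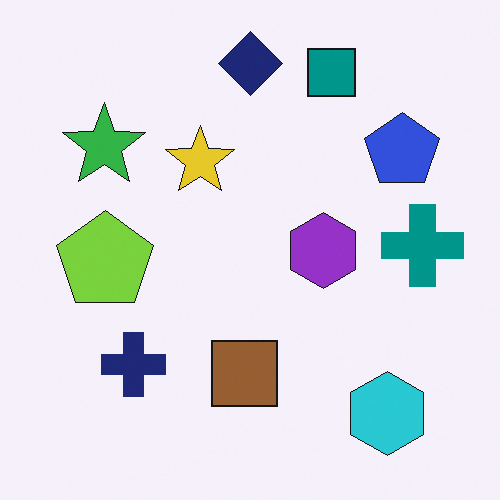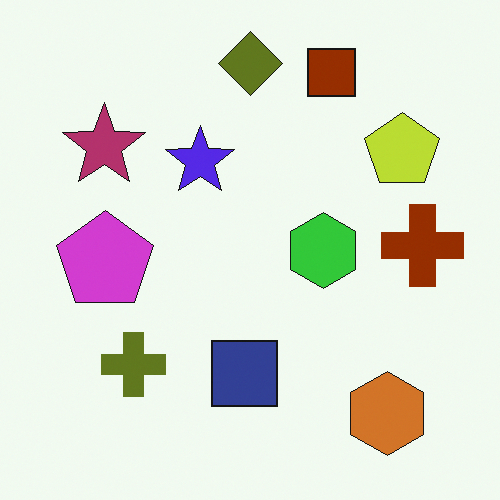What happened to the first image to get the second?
It was hue-shifted through roughly half the color wheel.

Every shape's color has rotated by the same amount around the hue wheel — a uniform hue shift.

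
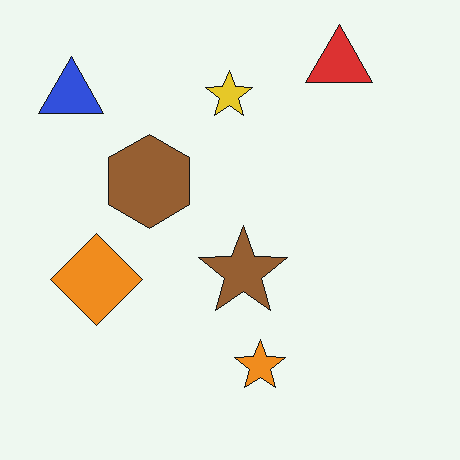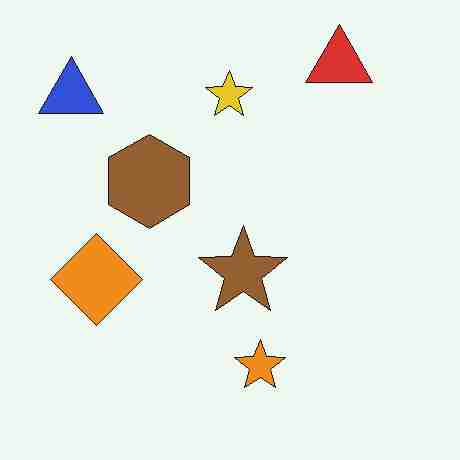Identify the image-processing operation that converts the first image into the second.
Heavily JPEG-compressed with obvious blocking artifacts.

Blocky 8×8 compression artifacts appear around shape edges and the flat background shows ringing — characteristic JPEG degradation.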